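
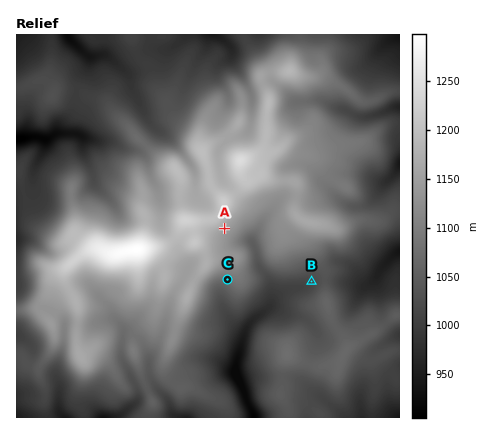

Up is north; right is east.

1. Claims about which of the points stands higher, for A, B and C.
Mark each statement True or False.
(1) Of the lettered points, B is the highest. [False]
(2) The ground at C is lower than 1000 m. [False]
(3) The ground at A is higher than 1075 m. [True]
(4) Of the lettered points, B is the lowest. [True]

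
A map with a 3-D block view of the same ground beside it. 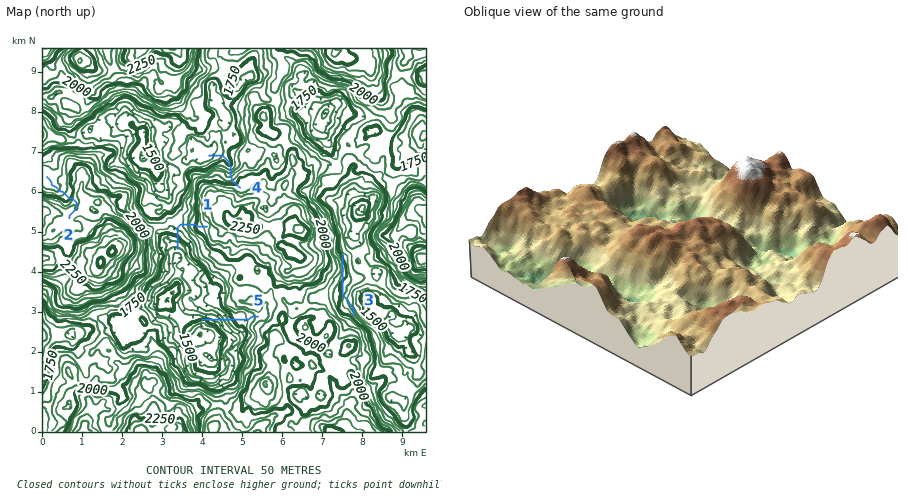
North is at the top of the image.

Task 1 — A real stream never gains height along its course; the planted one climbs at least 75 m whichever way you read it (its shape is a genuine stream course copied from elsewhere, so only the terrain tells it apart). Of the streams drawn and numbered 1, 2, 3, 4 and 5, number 3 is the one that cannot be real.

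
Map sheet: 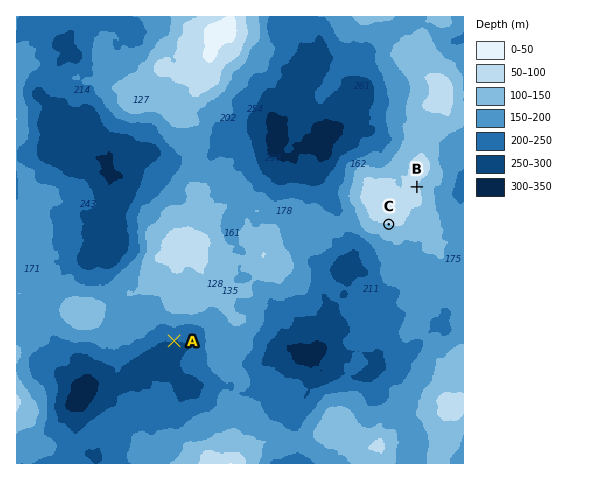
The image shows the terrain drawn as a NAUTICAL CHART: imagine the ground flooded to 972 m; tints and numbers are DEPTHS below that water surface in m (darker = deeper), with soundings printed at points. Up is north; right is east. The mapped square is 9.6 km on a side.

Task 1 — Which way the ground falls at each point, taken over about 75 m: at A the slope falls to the S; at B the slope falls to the E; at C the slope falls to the S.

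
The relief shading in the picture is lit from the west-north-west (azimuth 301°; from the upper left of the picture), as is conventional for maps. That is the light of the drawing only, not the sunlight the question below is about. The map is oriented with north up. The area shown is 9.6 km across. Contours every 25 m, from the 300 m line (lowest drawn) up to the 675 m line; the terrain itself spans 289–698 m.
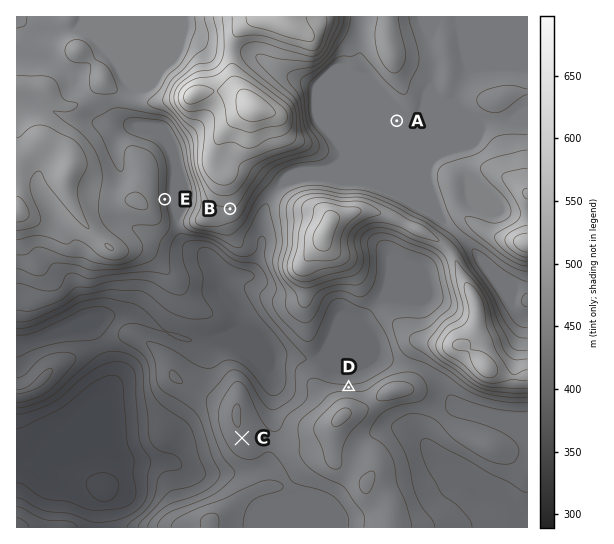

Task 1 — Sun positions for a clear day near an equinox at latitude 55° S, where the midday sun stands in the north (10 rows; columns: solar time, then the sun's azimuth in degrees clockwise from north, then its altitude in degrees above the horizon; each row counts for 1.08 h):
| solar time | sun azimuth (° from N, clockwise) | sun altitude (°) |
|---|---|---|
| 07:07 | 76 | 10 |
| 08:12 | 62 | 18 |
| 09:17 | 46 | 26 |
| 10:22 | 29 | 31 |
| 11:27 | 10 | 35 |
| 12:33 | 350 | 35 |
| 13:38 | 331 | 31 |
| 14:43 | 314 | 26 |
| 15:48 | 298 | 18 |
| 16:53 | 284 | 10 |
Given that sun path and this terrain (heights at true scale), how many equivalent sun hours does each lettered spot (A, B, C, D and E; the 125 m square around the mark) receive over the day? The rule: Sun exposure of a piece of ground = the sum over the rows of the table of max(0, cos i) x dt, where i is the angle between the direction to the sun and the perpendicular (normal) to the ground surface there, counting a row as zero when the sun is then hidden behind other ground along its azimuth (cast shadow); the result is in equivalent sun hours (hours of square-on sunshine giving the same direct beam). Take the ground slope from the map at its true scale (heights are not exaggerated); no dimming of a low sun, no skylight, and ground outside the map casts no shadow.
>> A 4.3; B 3.8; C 4.2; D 5.4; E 4.4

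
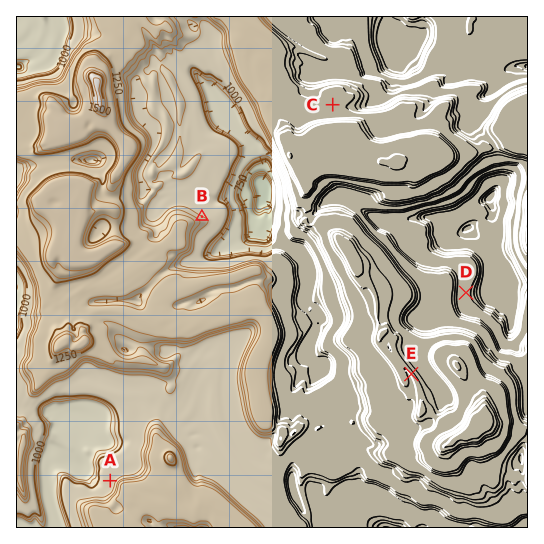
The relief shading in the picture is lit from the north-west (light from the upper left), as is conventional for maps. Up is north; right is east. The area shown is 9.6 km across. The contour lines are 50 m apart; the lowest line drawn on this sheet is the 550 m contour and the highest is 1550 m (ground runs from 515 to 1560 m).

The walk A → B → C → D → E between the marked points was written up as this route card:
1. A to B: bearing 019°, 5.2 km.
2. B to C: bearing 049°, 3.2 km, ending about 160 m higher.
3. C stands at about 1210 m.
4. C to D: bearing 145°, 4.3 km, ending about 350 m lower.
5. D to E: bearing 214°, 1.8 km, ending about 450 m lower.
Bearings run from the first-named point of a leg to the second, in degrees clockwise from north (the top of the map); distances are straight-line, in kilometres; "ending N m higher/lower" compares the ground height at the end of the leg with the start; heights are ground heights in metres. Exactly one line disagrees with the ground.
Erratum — Line 5: it should read "ending about 450 m higher".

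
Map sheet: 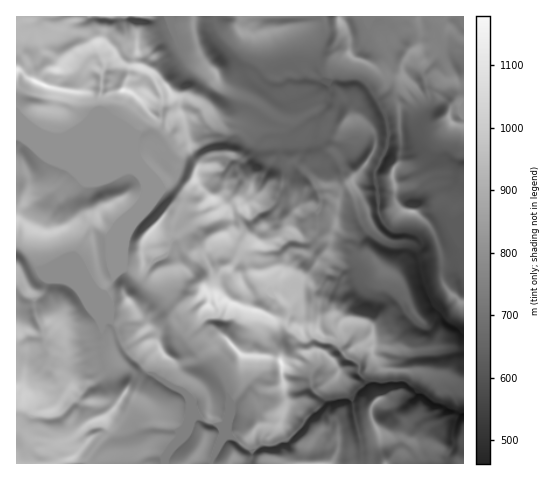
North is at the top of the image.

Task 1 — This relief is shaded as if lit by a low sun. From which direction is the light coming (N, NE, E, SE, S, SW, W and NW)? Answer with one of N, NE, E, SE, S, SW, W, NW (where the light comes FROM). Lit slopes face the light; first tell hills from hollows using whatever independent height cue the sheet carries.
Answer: S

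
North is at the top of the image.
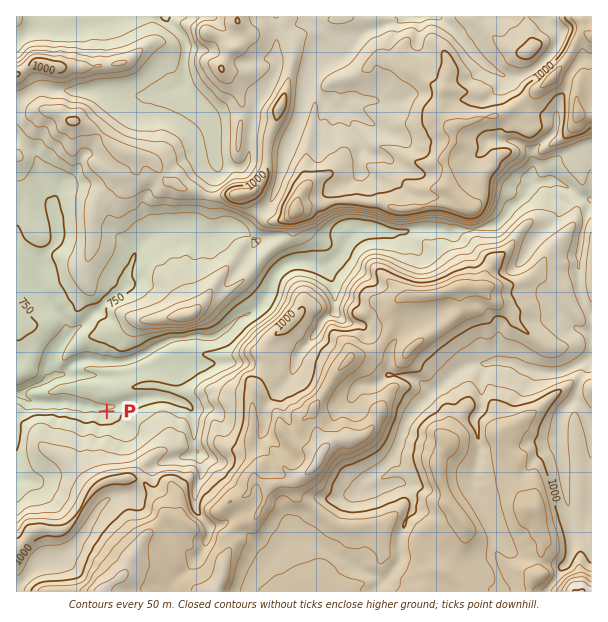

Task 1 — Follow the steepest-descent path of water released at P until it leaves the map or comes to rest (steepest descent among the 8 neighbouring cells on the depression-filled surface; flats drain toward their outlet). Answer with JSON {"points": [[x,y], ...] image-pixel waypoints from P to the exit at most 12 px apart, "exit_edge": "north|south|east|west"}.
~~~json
{"points": [[107, 411], [98, 407], [86, 405], [74, 404], [62, 402], [50, 402], [38, 401], [26, 398], [17, 393]], "exit_edge": "west"}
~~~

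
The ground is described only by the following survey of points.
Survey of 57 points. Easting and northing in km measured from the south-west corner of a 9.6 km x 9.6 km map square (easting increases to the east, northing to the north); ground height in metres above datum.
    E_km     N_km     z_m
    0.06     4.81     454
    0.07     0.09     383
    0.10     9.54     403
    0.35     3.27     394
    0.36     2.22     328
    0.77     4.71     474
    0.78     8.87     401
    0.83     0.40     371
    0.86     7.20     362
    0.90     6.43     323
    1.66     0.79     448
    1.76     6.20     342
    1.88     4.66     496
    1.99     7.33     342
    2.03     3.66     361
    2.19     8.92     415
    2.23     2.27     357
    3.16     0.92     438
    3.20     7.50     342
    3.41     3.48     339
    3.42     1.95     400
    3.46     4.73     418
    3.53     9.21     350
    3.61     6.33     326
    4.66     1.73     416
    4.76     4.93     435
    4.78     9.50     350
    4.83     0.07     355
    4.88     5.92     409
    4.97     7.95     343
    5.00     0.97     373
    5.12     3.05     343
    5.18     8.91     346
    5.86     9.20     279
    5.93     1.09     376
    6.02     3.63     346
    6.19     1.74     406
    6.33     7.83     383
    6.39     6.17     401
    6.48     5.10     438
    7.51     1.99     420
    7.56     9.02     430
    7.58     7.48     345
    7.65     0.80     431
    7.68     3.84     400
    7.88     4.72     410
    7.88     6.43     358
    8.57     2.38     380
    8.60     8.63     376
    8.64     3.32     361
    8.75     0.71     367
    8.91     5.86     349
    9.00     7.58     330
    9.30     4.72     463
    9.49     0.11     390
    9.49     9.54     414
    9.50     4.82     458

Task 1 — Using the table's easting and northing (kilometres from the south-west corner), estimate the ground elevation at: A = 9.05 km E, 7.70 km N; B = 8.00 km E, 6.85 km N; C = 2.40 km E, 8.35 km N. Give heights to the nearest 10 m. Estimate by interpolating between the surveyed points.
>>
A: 340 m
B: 340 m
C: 370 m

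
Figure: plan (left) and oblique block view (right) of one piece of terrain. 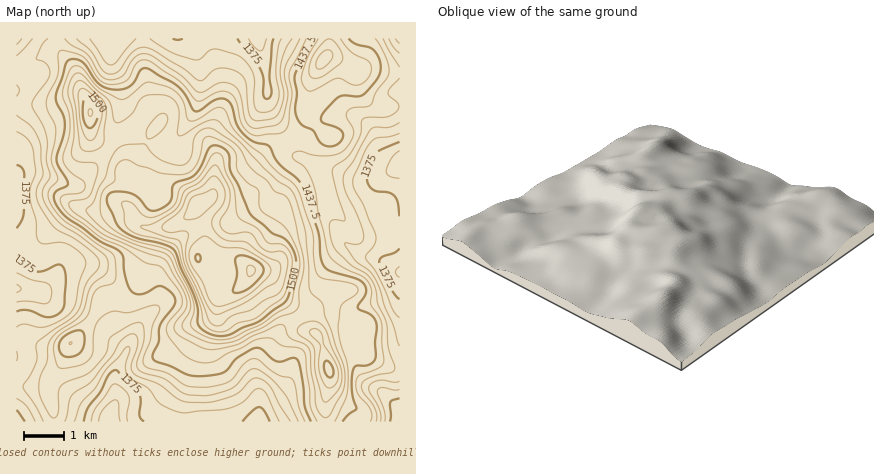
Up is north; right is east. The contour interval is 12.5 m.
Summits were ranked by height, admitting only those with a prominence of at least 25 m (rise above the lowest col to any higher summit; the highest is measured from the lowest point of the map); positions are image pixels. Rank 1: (252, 270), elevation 1577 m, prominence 238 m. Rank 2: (90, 112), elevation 1514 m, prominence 42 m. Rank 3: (328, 370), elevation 1504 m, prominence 34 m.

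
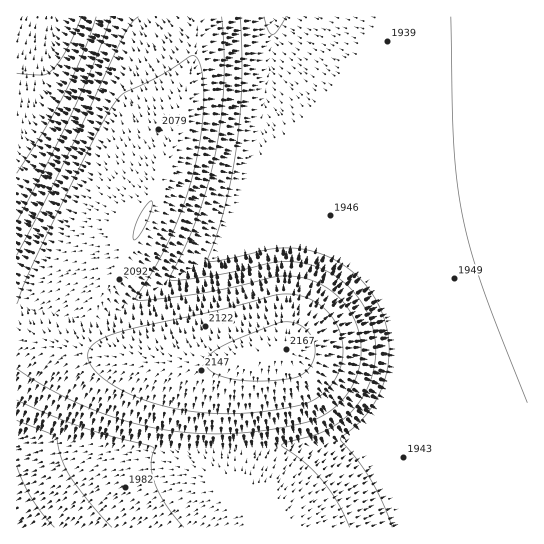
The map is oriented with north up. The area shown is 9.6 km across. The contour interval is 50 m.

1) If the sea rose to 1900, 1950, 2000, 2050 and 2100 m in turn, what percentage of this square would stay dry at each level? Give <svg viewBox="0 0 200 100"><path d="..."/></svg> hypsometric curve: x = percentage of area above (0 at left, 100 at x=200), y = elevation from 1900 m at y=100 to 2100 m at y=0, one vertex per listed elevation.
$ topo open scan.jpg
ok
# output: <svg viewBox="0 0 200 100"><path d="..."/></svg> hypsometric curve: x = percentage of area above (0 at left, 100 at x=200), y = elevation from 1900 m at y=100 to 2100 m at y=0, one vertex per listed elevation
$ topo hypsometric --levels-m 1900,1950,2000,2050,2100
<svg viewBox="0 0 200 100"><path d="M194 100l-76-25-37-25-30-25-34-25"/></svg>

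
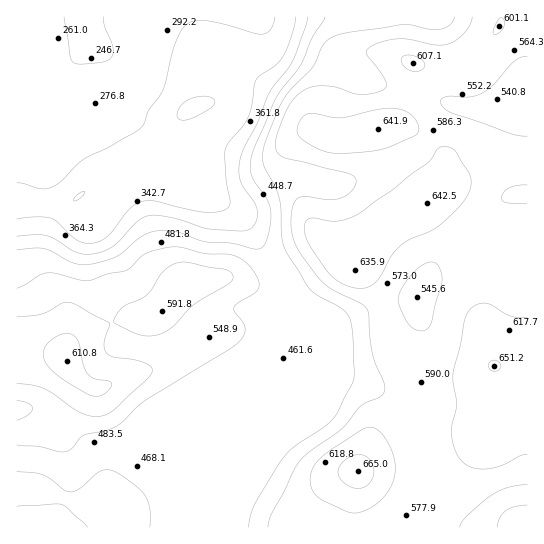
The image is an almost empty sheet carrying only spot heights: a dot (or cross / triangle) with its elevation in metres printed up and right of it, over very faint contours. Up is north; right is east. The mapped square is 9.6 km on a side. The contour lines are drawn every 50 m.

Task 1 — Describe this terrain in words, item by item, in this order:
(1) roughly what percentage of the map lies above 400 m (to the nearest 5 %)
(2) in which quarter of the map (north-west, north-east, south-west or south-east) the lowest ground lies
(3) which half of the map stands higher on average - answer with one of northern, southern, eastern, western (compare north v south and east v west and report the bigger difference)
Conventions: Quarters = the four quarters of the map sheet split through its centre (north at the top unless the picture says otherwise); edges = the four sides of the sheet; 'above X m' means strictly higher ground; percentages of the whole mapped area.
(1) About 80 % of the map lies above 400 m.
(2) Look to the north-west quarter for the lowest ground.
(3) Taken as a whole, the eastern half is higher than the western.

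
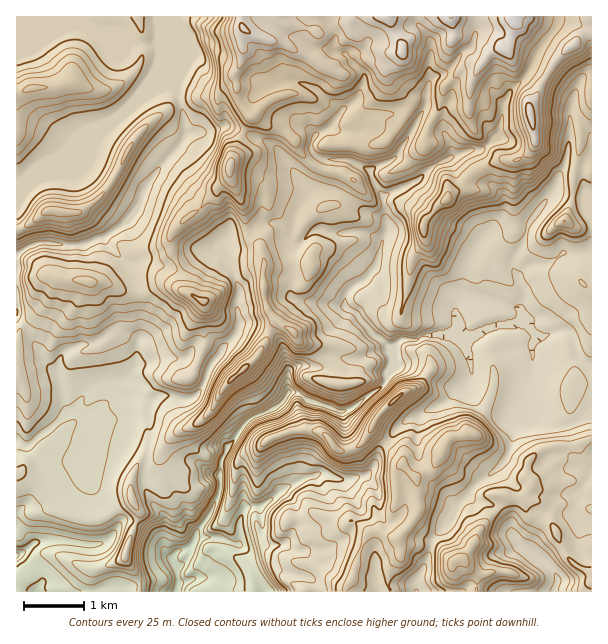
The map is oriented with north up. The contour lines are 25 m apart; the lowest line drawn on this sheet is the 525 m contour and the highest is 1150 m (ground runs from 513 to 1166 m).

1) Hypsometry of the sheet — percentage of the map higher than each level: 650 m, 96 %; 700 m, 94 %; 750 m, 86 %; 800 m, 73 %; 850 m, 56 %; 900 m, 33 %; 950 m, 20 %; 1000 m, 11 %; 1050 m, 6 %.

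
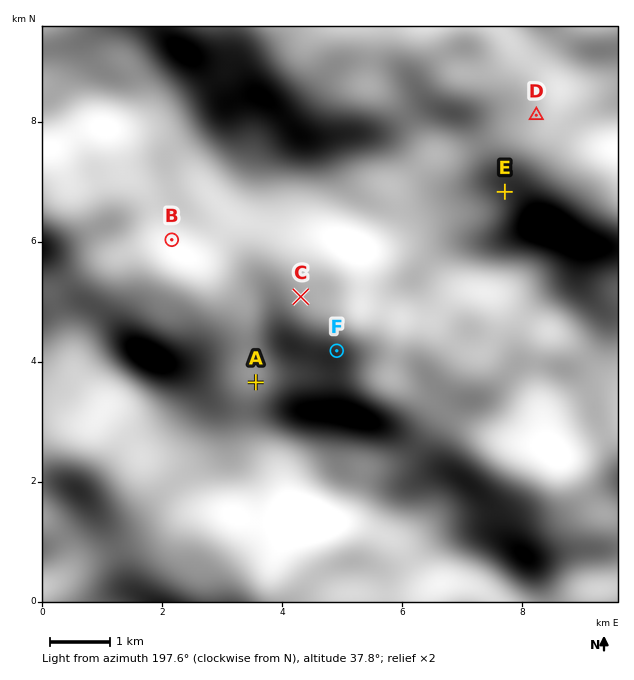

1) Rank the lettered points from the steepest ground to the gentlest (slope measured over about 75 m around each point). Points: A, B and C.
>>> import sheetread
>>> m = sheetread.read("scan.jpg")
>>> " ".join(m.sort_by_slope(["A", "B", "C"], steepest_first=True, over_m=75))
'B C A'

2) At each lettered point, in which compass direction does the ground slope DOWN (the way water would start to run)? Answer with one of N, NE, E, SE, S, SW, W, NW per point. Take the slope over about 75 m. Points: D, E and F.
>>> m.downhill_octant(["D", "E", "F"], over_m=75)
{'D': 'SE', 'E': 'NE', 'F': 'NE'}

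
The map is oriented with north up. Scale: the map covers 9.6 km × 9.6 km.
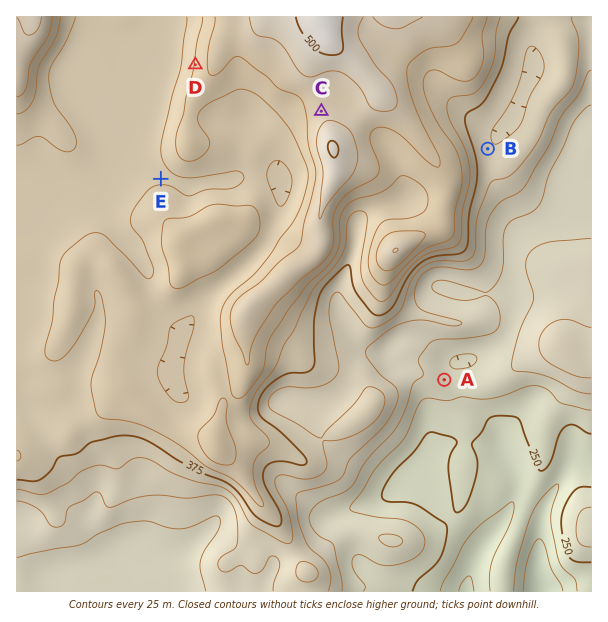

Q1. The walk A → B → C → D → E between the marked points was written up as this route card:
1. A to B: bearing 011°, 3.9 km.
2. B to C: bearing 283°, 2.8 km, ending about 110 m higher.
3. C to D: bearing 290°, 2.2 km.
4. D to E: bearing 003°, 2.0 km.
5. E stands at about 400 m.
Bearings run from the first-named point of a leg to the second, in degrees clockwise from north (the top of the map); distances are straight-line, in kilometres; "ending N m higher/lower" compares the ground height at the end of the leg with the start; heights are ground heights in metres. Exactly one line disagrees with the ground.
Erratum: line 4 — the bearing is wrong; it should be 197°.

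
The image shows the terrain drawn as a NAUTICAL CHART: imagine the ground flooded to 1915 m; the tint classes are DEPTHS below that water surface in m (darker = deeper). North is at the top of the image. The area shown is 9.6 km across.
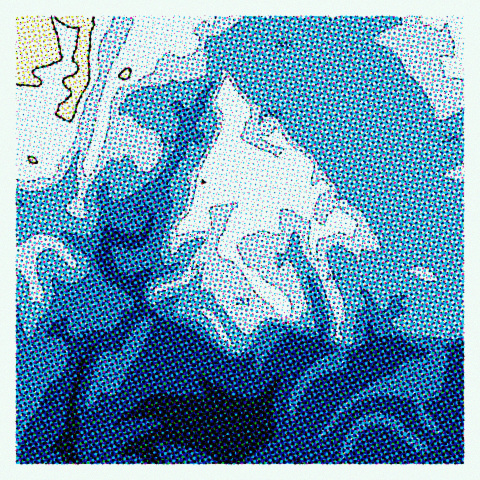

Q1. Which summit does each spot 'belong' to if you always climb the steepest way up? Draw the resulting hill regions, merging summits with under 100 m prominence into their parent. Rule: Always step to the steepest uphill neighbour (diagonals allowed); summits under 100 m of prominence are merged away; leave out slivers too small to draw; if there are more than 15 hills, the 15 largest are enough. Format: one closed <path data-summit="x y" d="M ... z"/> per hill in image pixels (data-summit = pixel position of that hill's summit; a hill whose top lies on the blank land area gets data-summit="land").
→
<path data-summit="land" d="M112 276l-11 8-24 8-10 9-2 17-5 10-9 5-3 10-5 4-27 3 1 114 447-1-1-115-50 4-28-7-11 2-13 11-20-4-21-8-13 1-19 17-26 42-7 8-19 9-23 0 5-6 2-15-4-9-12-10-8-23-20-26-12-5-11-14-12-6-5-18z"/><path data-summit="land" d="M259 36l-15 13-26 13-2 15-11 15-6 17-10 13-3 11-4 8-1 12-7 7-5 12-19 28 1 18-7 18-7 6-27-4-4 7 0 21 3 7 27 18 5 18 12 6 11 14 12 5 20 26 8 23 12 10 4 9-2 15-6 6 8 1 21-2 14-8 7-8 26-42 19-17 13-1 21 8 20 4 13-11 11-2 28 7 51-4 0-137-11 0-19 8-14 1-7 5-4 0-20-20-22-11-19-18-4-7-15-8-6-7-3-6 2-16-4-8-16-9-14-3-6-6 6-4-4-19-7-12-8-25z"/><path data-summit="461 17" d="M463 16l-183 0-17 13-3 7 9 10 8 25 7 12 4 19-6 4 6 6 14 3 16 9 4 8-2 16 9 13 17 9 11-5 53 0 23-9 3-12 3-3 25-7z"/><path data-summit="land" d="M279 16l-154 0-3 12-15 21-3 27-12 25-6 33-10 25-6 24-5 7 31 9 7-1 3-12 8-10 0-7-4-7 0-11 12-41 17-6 28 0 9 2 13 14 10-11 6-17 11-15 2-15 33-18 9-9 3-6z"/><path data-summit="22 255" d="M19 203l-3 0 0 146 18 1 9-3 5-4 3-10 9-5 5-10 2-17 4-4 11-7 21-7 9-7-6-10 0-10-26-11-21-14-10-13-7-13-18 0z"/><path data-summit="463 174" d="M463 135l-24 6-3 3-3 12-19 8-57 1-11 6 2 5 19 18 22 11 20 20 4 0 7-5 14-1 19-8 10 0z"/>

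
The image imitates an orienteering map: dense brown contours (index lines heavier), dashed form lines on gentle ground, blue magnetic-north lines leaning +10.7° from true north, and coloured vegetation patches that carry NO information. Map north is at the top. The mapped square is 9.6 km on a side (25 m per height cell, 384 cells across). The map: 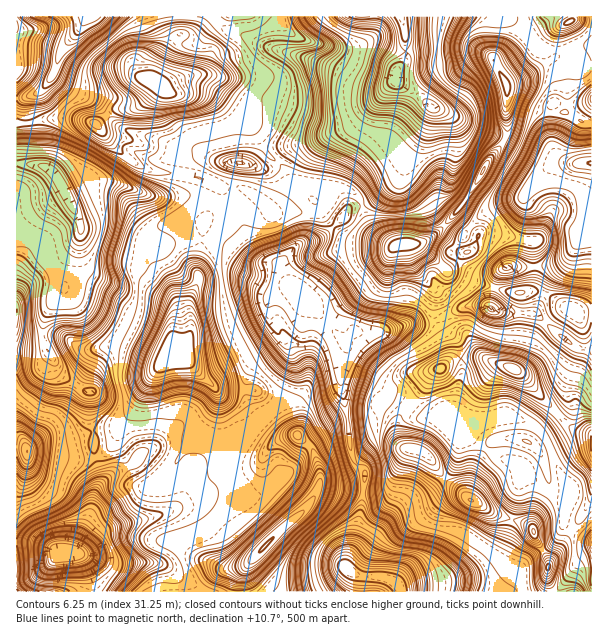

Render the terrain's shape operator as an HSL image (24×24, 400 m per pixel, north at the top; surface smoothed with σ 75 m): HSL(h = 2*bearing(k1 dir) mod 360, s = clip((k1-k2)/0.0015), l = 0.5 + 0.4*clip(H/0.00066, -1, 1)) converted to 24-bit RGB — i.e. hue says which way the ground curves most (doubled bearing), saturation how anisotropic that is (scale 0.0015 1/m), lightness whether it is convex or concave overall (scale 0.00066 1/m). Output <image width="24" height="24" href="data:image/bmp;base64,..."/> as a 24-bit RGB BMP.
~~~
<image width="24" height="24" href="data:image/bmp;base64,Qk32BgAAAAAAADYAAAAoAAAAGAAAABgAAAABABgAAAAAAMAGAAATCwAAEwsAAAAAAAAAAAAAEHAtJzGmqmzfkzbOSo41xX58kWVch0Fhx1Sw4bN8IIQ8odNWOJZeUDFZb1gpaz0kQG1soa1jNEofzstlgYN6qDC3OvM52MdlsINNDiUUJyQMelgVgEc0nckvYaNdV6ivRI/B7rDp9Zq3aKImSnMlKh81oVpip1eGUnMsaE4iWdSNcK1tflNTHask7q6EotNhpRgXIE8rJ5KoS8zDT8GPobiJj36Tf4V1WntZIHJG+K7V/rnZNX1NJnB6S32nki+Tv8DngrrcnH1AlHM4RIy11vXWLypw1npj1XTDzJ/mIauRQjZkha94eJ9oboRlg4R2gYF8Z39vH2g78ZK7+tHlM4vFCBJ2jtasaqB1nE2IpXfWvvDlOYrBw5VXjUGOomqA2NRnTp6izmq1InaRhbWdmYaeg36LfIKDfoF/gnl7Y4RpJl9O++PQb4rIAwBB3rKGbV5ST7l/jdO7sYR7b0JrgXVhim1wdEFj7PHaLk2Hln+eiGa1WZhkXHxelnt5fICAfYF/dHCJm216OmRnvPuOfiuWOAVGy9OFk7HEmt/COWR2lU9IfmRre41yf06GcFWgwOa2lzKxdX2RfmeUmX6KaXiJcZByhHt9goRwboB6UFGnu8viiMaCPwZso1DeWdGXh8ZsmzhLemJvin5zenuXl2OLeFCObr3CkFY9dn63bIevjkO3sGFsjoNDY3pRcUNLt8xGVId7WYNmdqU/vMdgIwRY4tyNc5NokHNYentif25uiYVWcGJMi1tHcNGkS6xRUcOPdDhDhDAoTkUnwjqZ4qmoYkKYOrqiuunMQkide5mmdoy/2deMDQs626ttmnV9mGN3po5pSF6FtHeEeFmXh+CpTViKmp10fTtdajltrmFkZqyuNGyU27OxoYnAmNWpXoKNa1KJd8+XNy1s4WdYPDl3KLiv2qPUcXyzy6HQWja4nMXTwdrtv3XPaFSUr7l7RqGZKTW+lcfew4DJSXuNR2C6vJaOwtCVRTl5fMt/gi6OeFROmGpVfm+AOHpDMFwW0VVNi5ZVVZ1kYbxQjFQ5oHFWfz9NvZtES6S4M39pXmA7gk9ht4R6MmJtzLeK1NiOTzZ1itJtWitng3Z5gnN6iz5dmkgkP5EpHaQlj69cYaxKSnkkkFMkhGVBn2mnpsKgzFObVVd9aXV7QG15woZURY6VnMGL2oJwT6aXmUo6TVl0f3J1dE9cijV8odXPpcVZS4xKoKVwnqJkNFLLi7HgjJfIb8bInH69mV5chGiGc32OSip8vNKcZ4t0RH1J2tWUt0B+qJo8NmRkhEGNyEW1cNCwkTag1aGUb8JuM6yCrmCeqLY4GSUOtbUfQHw0fmpYiXJvhZGATW6JNEd+0rCWkIJ6a4Frj4lVi3F52nKt1i/ODUwnP6YooLB7NlW14d3tzMTsy2biNIiBwIOzZGnUtsHfS6DKUGJyeox9gJyEbzx+QXB7mcFwqoq1nn+fhH+Ig32Eg3qFooerrIDbbrjPSotuOrZkRs6Lvjhf6Bqg/VJZQJ9nU+G0pS6L2S9jYG6DhpaEZV+RkD6MToeYpsMzY0YYpK9ChYNyeYyFfYWTfYOShnqBgHmId3elht6aHUM1gyF7V9m5/6PVpvISM08TO2xYqYZrhm2PlYRJaS5Ij6pURhITlusRjN3SeJyleJuOSaxXjUIznm5SfKKZeZ+vjru4rldmdkV5N3Ngp9pIARQ1/8zOp1axGGVhdZFqbY5SamUsYVMxjB0oju3LctK+i4Vqc31thnt1pmCMX4CncKlxe5dZRYtKe2lQhklThXSFbqahYZukET5f/6p18pSdK3ORWykqjmQiqaX2iYrwl7TpsqPemjRlloA+YHMtWHYxW4ZXe4WFkYKCo5R/WZdjU2N4baSkjJizdJmYZEx5UCs5VxEs//fMmCTFI0DWv9ruGVwickCqsIRQhEBAqUZZwYLGsqrclanUUaKUV35yhoN9oKSJe6qiVE2DX6pGRXRXmztJWCAra4w9EyhW//3MLVyDX3mPpbpHvYimDEBHx3GMkl62n8LDkLq4hpS0qoXFnJXIUkutfI2VmbWRjFBkYFl5vqd9LUdVfTaRh37CxS60ROulzfXGjT/OZmGLqIWVsqJ7K2B2IqengHvEx6zYqYjHh1dIhHhGpGxdiWB5jIJSn1Y4Y4fdRIfLwIeKQ2yiKjR6YTqyiIrU0frw1neYbjBejHlXeotsj73krIPgI3l8IHVE2IdZh3E+rmp4rGaDfUQ+hoFJb3uWieWoNU6tSEe1lHm5yWXHOCdvUrltNdJZvrIkhEszhE510XWSatXE"/>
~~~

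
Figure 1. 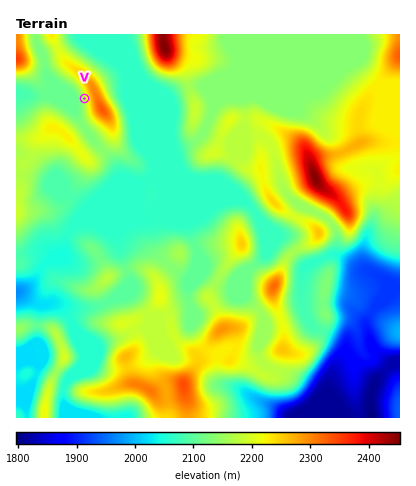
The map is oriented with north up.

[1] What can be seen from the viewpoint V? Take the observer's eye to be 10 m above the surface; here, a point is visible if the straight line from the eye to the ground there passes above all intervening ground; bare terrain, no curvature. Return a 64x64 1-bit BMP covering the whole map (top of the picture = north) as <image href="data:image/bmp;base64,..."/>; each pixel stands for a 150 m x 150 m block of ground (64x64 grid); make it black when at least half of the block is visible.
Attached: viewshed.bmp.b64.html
<image width="64" height="64" href="data:image/bmp;base64,Qk0+AgAAAAAAAD4AAAAoAAAAQAAAAEAAAAABAAEAAAAAAAACAAATCwAAEwsAAAIAAAAAAAAA////AAAAAAAAAAAAAAAAAAAAAAAAAAAAAAAAAAAAAAAAAAAAAAAAAAAAAAAAAAAAAABOAAAAAAAAAHwAAAAAAAAADAAAAAAAAAAAAAAAAAAAAAAAAAAAAAAAYAAAAAAAAABwAAAAAAAAADAAAAAAAAAAAAAAAAAAAAAAAAAAAAAAAAAAAAAAAAAAIAAAAAAAAAAAAAAAAAAAAAAAAAAAAAAAAAAAAAAAAAAAAAAAAAAAAAAAAAAAAAAAAAAAAAAAAAAAAAAAAAAAAAAAAAAAAAAAAAAAAAAAAAAAAAAAAAAAAAAAAAAAAAAAAAAAAAAAAAAAAAAAAAAAAAAAAAAAAAAAAAAAAAAAAAAAAAAAAAAAAAAAAAAAAAAAAAAAAAAAAAAAAAAAAAAAAAAAAAAAAAAAAAAAAAAAAAAAAAAAAAAAAAAAAAAAAAAAAAAAAAAAAAAAAAAAAAAAAAAAAAAAAAAIAAAAAAAAABgAAAAAAAAAMAAAAAAAAABwAAAAAAAAAPAAAAAAAAAD8AAAAAAAAAfgAAAAAAAAB/AAAAAAAAAP+AAAAAAAAM/4AAAAAAAA7/gAAAAAAAD/8AAAAAAAAP/wAAAAAAAA/+AAAAAAAAD/wAAAAAAAAPkAAAAAAAAA+AAAAAAAAABwAAAAAAAAAGAAAAAAAAAA4AAAAAAAAADAAAAAAAAAAA=="/>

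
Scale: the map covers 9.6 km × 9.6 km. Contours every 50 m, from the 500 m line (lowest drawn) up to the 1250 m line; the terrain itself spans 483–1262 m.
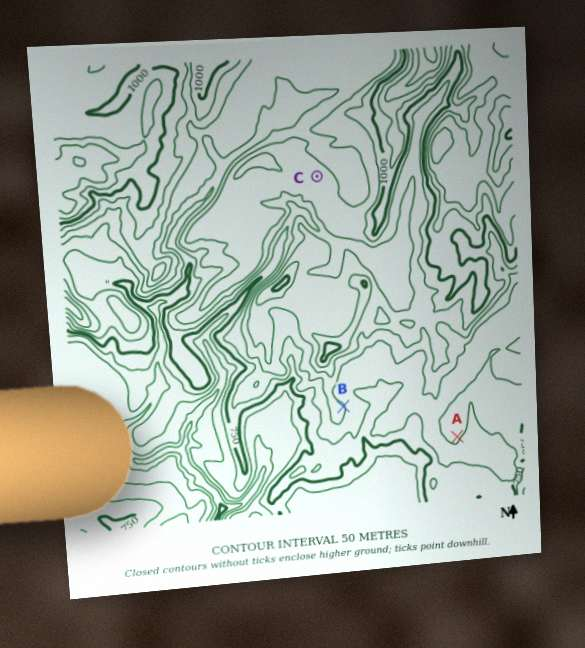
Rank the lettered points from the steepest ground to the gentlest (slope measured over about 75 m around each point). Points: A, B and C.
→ B C A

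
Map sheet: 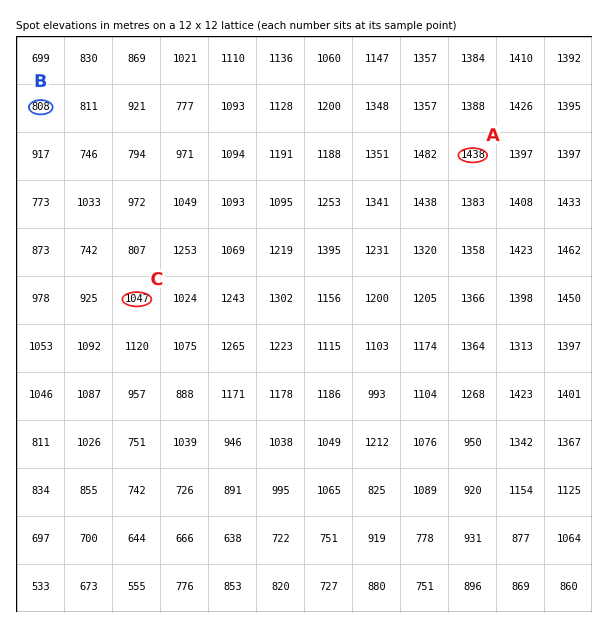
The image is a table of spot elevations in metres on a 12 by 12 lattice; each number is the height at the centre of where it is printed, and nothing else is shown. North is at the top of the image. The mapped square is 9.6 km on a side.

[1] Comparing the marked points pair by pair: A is higher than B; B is lower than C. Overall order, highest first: A C B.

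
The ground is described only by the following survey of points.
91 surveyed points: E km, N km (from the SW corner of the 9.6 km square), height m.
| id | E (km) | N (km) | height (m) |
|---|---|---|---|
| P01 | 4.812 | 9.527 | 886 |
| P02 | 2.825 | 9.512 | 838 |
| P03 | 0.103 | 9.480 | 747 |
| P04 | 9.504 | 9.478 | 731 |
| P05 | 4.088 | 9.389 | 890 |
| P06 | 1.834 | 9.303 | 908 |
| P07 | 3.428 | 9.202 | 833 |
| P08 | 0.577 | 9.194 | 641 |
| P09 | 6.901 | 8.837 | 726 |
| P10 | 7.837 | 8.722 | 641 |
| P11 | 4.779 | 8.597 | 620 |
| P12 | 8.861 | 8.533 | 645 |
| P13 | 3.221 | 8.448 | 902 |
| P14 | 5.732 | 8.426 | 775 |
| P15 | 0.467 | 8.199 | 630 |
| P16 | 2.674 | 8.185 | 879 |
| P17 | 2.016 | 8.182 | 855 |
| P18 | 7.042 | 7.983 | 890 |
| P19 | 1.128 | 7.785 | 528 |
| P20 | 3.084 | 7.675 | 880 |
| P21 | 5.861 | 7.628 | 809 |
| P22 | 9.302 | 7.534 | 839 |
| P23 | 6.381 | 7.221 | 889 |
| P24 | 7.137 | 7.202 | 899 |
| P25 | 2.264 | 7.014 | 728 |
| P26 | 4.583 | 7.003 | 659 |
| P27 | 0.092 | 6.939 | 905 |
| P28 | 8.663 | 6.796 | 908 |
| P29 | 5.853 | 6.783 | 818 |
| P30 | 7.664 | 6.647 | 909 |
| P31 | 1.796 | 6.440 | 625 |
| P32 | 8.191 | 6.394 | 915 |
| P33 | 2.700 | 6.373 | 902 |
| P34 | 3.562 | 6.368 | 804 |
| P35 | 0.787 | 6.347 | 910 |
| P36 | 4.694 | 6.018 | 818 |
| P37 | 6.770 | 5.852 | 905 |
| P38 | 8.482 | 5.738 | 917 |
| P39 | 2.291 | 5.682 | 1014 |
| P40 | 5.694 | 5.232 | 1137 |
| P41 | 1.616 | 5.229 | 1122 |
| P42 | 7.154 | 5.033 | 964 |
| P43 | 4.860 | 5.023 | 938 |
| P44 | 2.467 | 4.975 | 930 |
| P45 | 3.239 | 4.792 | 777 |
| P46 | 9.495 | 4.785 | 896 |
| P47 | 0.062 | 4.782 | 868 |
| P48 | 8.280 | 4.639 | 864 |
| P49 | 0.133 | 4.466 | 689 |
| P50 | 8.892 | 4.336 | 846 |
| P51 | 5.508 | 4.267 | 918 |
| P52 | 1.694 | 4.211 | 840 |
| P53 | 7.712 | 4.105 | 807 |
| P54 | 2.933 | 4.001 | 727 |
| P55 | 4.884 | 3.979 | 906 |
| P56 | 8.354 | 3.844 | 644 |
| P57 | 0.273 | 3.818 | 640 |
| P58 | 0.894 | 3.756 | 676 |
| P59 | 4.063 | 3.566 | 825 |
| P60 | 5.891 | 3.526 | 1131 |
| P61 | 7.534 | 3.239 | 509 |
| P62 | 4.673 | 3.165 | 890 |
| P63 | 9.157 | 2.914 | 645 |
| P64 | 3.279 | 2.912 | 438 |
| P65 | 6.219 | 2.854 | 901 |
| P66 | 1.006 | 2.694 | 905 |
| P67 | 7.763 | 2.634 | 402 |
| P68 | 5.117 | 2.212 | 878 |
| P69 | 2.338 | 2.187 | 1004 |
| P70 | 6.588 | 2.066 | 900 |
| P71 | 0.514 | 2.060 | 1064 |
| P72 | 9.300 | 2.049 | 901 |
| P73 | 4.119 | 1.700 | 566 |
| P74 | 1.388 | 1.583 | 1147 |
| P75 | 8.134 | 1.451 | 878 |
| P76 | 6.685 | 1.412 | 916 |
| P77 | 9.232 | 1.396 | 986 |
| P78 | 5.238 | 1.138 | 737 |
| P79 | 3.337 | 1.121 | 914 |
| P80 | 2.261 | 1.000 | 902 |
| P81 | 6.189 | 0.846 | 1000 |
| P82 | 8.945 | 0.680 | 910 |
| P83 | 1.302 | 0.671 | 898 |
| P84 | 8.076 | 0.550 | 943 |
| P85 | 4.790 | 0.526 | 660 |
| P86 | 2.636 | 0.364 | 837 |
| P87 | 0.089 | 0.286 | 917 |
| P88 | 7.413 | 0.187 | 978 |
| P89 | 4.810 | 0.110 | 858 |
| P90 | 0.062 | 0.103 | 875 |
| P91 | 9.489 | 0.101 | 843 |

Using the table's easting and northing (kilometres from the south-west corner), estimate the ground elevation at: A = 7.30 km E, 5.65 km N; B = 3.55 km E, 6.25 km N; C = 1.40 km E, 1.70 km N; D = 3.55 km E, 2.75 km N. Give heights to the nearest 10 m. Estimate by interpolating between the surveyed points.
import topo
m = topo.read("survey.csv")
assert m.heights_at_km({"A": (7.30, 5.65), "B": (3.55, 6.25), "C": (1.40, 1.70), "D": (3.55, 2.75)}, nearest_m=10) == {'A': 910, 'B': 830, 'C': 1130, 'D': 440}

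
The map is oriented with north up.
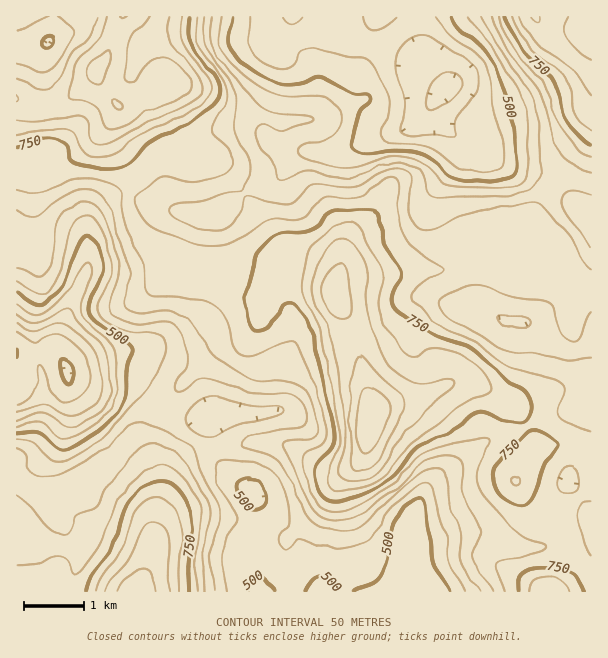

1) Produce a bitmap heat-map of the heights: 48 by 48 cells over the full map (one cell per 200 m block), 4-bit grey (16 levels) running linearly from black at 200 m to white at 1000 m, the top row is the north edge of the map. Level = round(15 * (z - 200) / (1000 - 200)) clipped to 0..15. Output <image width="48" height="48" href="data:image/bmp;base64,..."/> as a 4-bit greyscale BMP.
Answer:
<image width="48" height="48" href="data:image/bmp;base64,Qk32BAAAAAAAAHYAAAAoAAAAMAAAADAAAAABAAQAAAAAAIAEAAATCwAAEwsAABAAAAAAAAAAAAAAABEREQAiIiIAMzMzAERERABVVVUAZmZmAHd3dwCIiIgAmZmZAKqqqgC7u7sAzMzMAN3d3QDu7u4A////AKqqmrze7cupd2ZWZmVmZlVVVWeImrzLuqqqmqvN3cupd2ZmZmZmZmVVVneJqqu7qpmamavM3cuodmZmZmZmZmVVZniZmqqqqpmZmZq83cypdmZmdmZmZmVVZniZmZmZmZmZmZq8zcyph2Zmd3d3d2VVZniJmZmZmZmIiZmrzMuph2Zmd3iIh2ZVZ3iJmaqpmZmIiJmrzMuph2ZmZ4mZmHZVZ4iZmqqpmZiIiImau7uph2VmZ5qqqYdmZ4iZqqqpmYiIiIiaq7qYdmVmeJu7uqh2Z4mau7qpmYiIiIiZqqqYdmZmeKvMzLqHd4mau7qpmod3eIiJmZmHdmZ3iavN3cuoiImau7uqmod2Z3iImZiHd3d4iaq87ty6mZmaq7uqqnZlVmeIiIh3d3iIiZms7u3LqqmZqquqqlVURFZ4iHd2Z3d3iIms7+3Mu6qqqqqqqURDM0Vnd3dmZmZ3d4m97/7cy7qqq6qpmSMyIjRWd3d2Zmd3d4q97+7dzLu7u7qpmSIiEiNWd3d3d3d3eJq97u3czMy7u6qpmRIhESNWZ3iHeIiIiZrN7t3MzMzLuqqZmRIhESNWZneIiJmZmZrN3dzMzMy7qZmZmRIhEiRWZneIiZmZmavN3cy7zMu6mZmYiBIhIjRWZneImaqpmavN3cu7u7qpiIiIiCIiI0VmZ3eImaqqqqvN3Mu7qpmIiIiImDQzNFZ4iIiJmaqqqqzd3LuqqYiIh3iJmEVURWeImZmZmqq7qr3d3LqqmIiIiIiJmVZlRWeJmZmZqqq7q83t3LqpmIiIiImZmWd2VFeJmqqqqqq7u83t3LqpmZiJmZmZmXd3VVZ4mqqqqqq7u83d3LuqmZmZmZmZmYiHZVZ5mqqqqqq7u8zd3LqqmZmZmZmZmIiHZVaJqqqqqqqru7zdy7qpmZmZmZmZmIiHZmeJqqmZmZqqu7vMy6qZmZmZmZmZh4iHdmeaqZmIiJmaqqu8u6qYiJmZmZmYh4mId3iamZiIiImZmZqruqqYiIiZmZmId5mYiIiZmZiIiImYiZqqqqqYiIiIiIiId5mZmJmZmZmZmYiIiJmZmaqYd3d3d3iIiKqqqZqqqZmqmZiIiIiIiJmYdmVVVneIiKqqqquqqqqqqpiId3d2d4iHZVREVWeIiaqqq7u7qqqqqpiHd2ZmZmZmVUREVWeImbqqvMzLuqqqqZh3d3dmVVVEREREVmeJqsu7vM3cy7qqmYh3d3d2ZVRDNEREVmeJq8zMzN3t3Mu6qYiIiHd2ZVRDM0RFVneavN3d3d7u3d3LqYh3d3d2ZlRDMzRFVniavN3N3e7u3u3cuYd3ZmZmZlRDMzNFVnirvMzM3u7d3u7cuYdmVmZlVVRDMzNFZ4mrzMu83u7t3e3bqHZVVVVVVURDMzNFaJq8zLu7ze7t3d3Kh2VUVVVVVURDMzRWeavMzLurzN7t3dy5dlVFVVRERURDNEVWirzdzLurvM3t3cupdlVEVURERVRERFZnms3czLu7vM3u3cypdlVEVUREVVVERWZ4q93czA=="/>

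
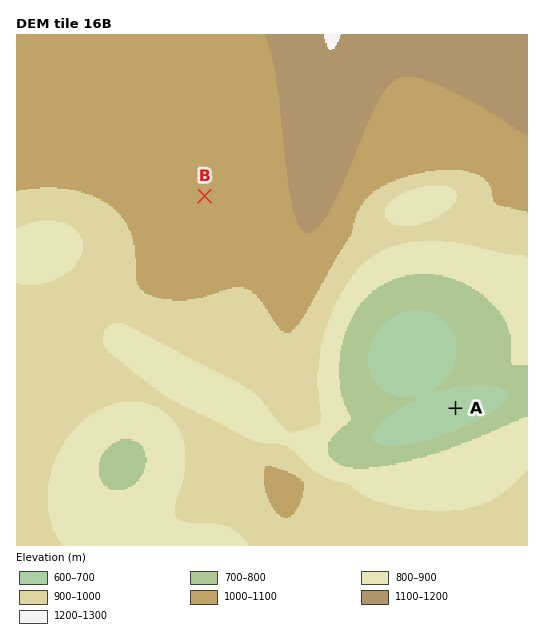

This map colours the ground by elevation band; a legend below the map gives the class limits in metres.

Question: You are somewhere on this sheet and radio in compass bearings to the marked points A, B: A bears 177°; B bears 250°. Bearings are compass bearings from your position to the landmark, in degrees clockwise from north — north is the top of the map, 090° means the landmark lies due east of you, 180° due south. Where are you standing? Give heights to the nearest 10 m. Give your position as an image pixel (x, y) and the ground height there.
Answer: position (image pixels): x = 440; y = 110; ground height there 1090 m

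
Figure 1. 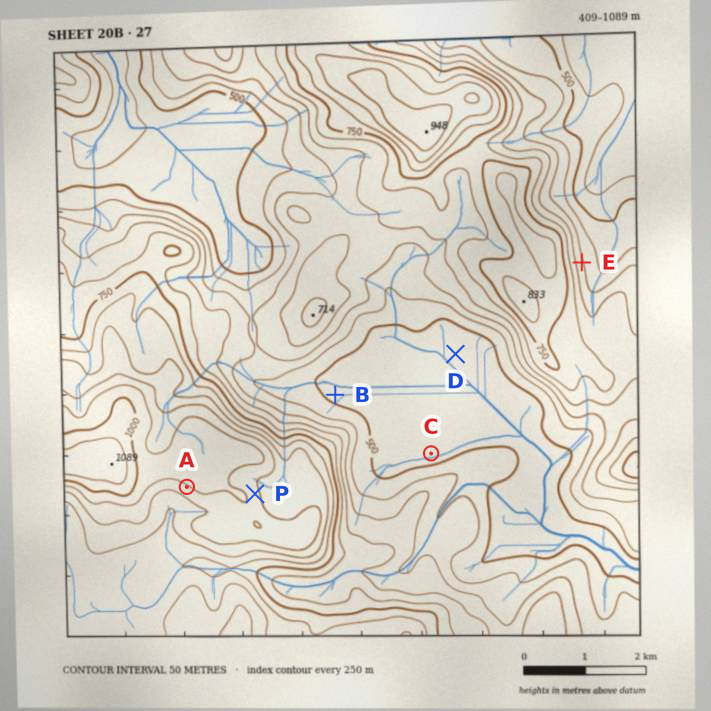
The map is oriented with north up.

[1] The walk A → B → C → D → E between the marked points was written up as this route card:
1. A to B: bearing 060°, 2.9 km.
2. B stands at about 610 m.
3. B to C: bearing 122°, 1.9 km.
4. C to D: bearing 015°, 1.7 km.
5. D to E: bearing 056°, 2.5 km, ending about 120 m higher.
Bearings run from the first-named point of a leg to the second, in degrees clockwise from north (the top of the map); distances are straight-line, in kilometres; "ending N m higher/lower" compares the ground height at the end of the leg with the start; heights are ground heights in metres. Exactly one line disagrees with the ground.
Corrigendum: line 2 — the height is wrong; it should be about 490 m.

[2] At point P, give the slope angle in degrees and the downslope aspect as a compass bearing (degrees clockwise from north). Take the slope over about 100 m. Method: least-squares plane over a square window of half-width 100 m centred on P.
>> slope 14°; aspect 73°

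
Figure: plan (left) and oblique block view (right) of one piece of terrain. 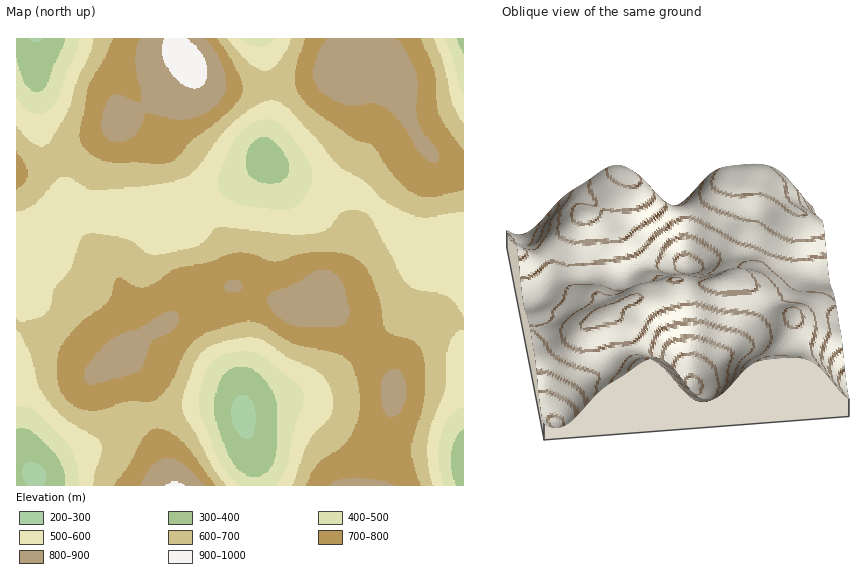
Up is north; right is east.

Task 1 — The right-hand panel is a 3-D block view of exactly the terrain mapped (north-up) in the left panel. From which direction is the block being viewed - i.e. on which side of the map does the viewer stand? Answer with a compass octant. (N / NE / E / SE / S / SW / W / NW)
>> S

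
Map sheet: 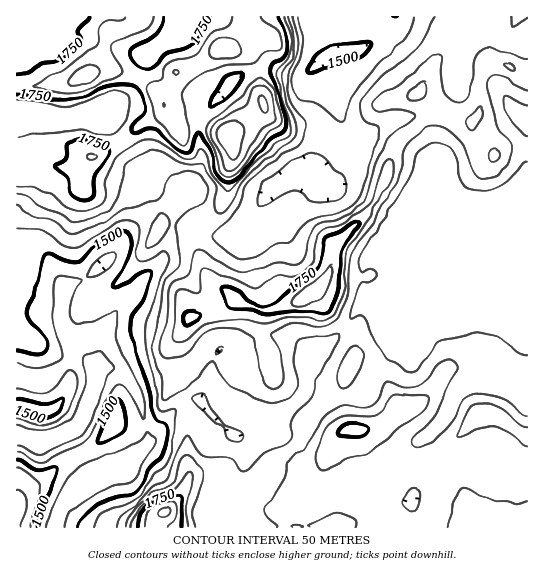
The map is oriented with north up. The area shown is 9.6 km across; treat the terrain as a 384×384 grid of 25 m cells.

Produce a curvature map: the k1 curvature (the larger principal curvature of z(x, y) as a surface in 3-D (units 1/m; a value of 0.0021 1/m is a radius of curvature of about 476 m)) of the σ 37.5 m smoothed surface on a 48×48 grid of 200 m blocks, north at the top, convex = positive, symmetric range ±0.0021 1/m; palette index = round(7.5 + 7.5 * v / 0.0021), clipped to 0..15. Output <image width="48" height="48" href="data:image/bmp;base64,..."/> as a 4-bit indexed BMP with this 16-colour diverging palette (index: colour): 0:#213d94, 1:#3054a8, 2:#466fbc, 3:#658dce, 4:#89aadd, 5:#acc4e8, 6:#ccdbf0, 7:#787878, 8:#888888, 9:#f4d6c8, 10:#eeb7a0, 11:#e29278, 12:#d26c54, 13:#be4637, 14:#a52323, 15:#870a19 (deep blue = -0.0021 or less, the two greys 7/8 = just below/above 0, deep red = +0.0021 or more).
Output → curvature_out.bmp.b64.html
<image width="48" height="48" href="data:image/bmp;base64,Qk32BAAAAAAAAHYAAAAoAAAAMAAAADAAAAABAAQAAAAAAIAEAAATCwAAEwsAABAAAAAAAAAAlD0hAKhUMAC8b0YAzo1lAN2qiQDoxKwA8NvMAHh4eACIiIgAyNb0AKC37gB4kuIAVGzSADdGvgAjI6UAGQqHANlnmZmazNq8iIh3eIh4h3eIiIiHiZh3eMp3iZqqrP/5V4iIiYiIh3iIiId4iYiJibuXeIiZiLv/h4eImIiIh3iIh3eIiZmpmaq3d3iJZbifuHiJiIiIh4iIiHd4iZh3h7vbd3iIZrht6IiIh4iIiIiIiHd4iZd3h9q/t3d3eKmN66mXiIiImIeIiIiIiIh3iNdq/Zh3d5iOx4mYiaqqqXeIh4mamHd3icZonP2IiHaOpnh4iIh5u4eIiIeKuXd3ioiIh4/ZmXaOl4dniId3rLmoiHd4rZd3nGmpl2n6mZmNqYiIiIiIm97tuYiIe+mK677+uXfdmJ2MuIiYiHiIiamJy6mYd83et+7O6Ye+mJ+qmImIiIiHeJhmm7y4eKuph6ho+4eul43od4iHiamHeKh2nKrbeJmIiJdnzZicmIvMqHiZmsqIibl3umauh4iIiXiIrJeJiIuqmZmYitiIiLuIqWZ8yYeJqomZqYd3iIyZmIiHi8d4iJyZiIeKypiah5mrl4iIiJ2pl3d3jKh3d4uph3d4mImYd5qpiJiIiJvcpmd3q4iHd4qnd3eIh4iIh5mYiYiImYivxmd4mYZ4mYmneIiId4iIh6iIiYl4mYiN7sqYm6d3vZiYeHiIiIiHeKeHiYmYiIidq8ys3f/bzpiIeIeIiIiHeKiIiZmpd3i9h3ncl4z+rah4eId3eId3iKmHeJm8h4nbqK64iJmey7mIeIiHeIiIh5qHeIeMx3jIm9qImZh57qiJiIiHeIiIiJqHiZd43IiYnYh3iJdmr7eIiIiHeHeIiIqYmpd3n8h4u3h2eJdmj9Z3h4iIiIeIiIiImpeHa/qKqod3eJd4rvh3d3iIiIeIiId3qoiHacyZmYd3iIeKzP+Yh3iIiHeIiJl3i4mHiZyau6mIiIiKua/5h3eIiHeIiIqYipmZmYqIqtyHeIiIh2j/d3eIh3eIeFiqqauqmIp3h7+oh4iHd2avp3d4iHiIeImomrqYm5l3do/Hd4iId3d/+Ih4iIiIh9qHirl4ial3Zo/nZ3iIh3d6+oh4iKuoh5uqqbqHeJmYeM/5d4iIiIiJ/IiIeJvJh4eZiL23aHeb6X78l4d3eJiI7Yd3d5qrmIeHm8ztl2aP54/rqpeXeal3voZ3dqqbqZmry6ec6XjPqt+qqHy5q6mIndl2eLqqmImIeJd3vrnum+7Ku9+qqYiYiL2omqmod6d4iId2irzKiaravfupiHmqh3mZu6und5d4mId2h46oiHerv9eIiImsypmqqJ2neKuqqqdmZs2neXd637Z4mIiaq9ypdn6Xiv/u7uuYrdm5eYd478ZniXiJmIy4d42Gi3iavN7d23ncmJZnzbZniIiIp3nJd3yY3GiXeaqqhmnN67ibusyXeId4mIirh4zv6niHeJqodniXjO7bmd+Xd4h4iIeaqJu5l3iIh3qph4iHaN25mt6oh3iIiIiJqYmXd4iImpm825mHeLmpmeyZmHiIh3mImod3eHiHeIinncqIeIaqiNpniZmYiHmXiZiIiA=="/>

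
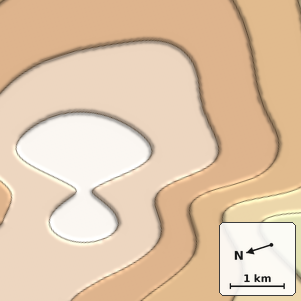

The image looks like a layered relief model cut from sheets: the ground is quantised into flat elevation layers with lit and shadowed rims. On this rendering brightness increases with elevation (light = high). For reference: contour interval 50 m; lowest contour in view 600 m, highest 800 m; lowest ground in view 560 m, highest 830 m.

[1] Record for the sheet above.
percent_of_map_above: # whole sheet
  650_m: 97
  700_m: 82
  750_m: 50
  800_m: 12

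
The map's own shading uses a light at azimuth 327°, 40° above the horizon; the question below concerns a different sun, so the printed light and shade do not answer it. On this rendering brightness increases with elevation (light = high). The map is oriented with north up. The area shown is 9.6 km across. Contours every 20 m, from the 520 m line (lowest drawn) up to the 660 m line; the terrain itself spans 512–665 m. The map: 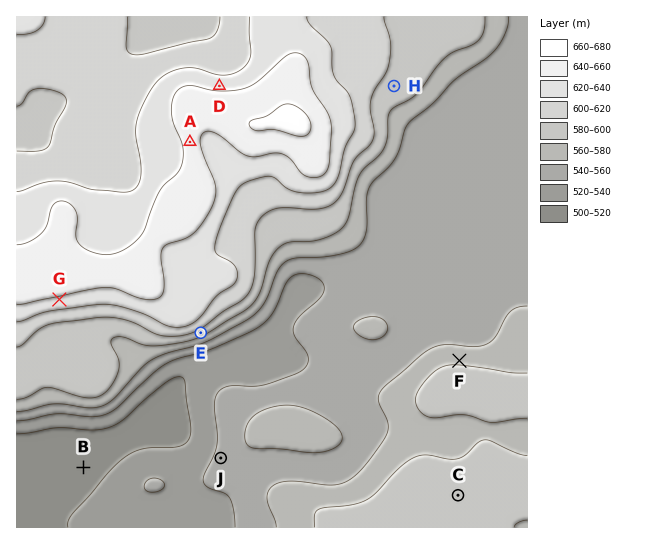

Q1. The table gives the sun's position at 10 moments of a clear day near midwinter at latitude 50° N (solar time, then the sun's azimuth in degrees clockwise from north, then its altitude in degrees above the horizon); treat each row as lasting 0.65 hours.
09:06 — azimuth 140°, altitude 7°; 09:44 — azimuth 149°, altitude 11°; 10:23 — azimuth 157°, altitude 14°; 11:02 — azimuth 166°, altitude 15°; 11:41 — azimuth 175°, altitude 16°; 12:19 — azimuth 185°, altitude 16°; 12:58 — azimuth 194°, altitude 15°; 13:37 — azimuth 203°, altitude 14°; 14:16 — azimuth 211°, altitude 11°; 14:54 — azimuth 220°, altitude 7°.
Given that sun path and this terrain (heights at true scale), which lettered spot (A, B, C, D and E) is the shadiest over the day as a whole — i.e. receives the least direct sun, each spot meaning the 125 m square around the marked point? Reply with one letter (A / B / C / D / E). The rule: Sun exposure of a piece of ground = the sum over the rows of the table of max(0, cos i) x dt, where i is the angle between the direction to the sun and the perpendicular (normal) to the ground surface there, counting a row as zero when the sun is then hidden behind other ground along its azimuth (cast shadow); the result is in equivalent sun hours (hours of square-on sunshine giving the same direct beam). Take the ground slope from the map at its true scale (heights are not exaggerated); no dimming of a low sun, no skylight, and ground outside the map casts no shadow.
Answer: D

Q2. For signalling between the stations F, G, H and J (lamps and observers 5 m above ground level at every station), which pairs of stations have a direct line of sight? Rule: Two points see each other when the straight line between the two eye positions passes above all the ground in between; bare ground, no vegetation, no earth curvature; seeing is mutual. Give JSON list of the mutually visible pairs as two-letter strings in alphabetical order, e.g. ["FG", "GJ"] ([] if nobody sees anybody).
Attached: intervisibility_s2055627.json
["FH", "GJ"]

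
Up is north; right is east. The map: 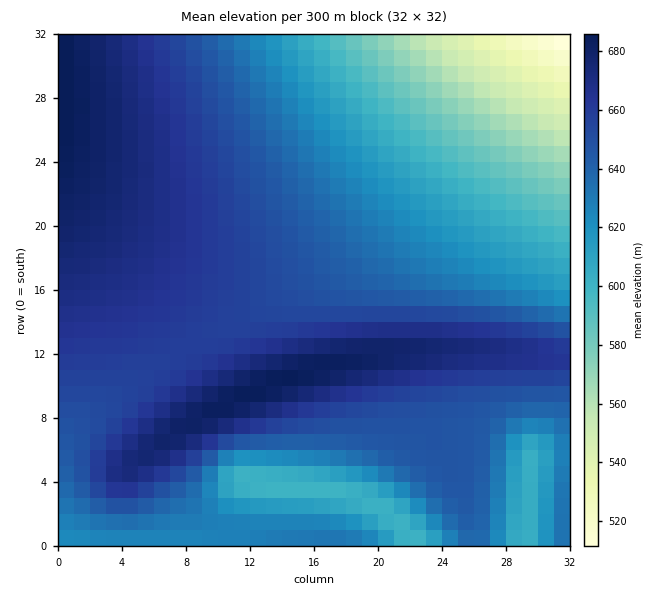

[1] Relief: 505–685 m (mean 635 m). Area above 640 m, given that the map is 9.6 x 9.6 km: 51.6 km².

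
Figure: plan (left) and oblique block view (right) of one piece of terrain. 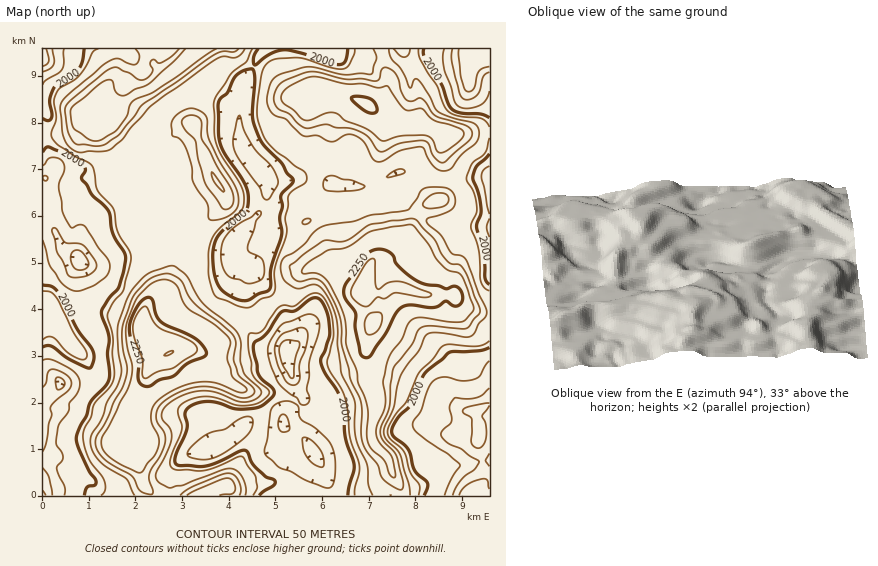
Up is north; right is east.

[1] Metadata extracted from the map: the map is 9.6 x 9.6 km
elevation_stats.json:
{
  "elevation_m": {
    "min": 1820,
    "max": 2350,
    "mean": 2070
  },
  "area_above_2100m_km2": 33.3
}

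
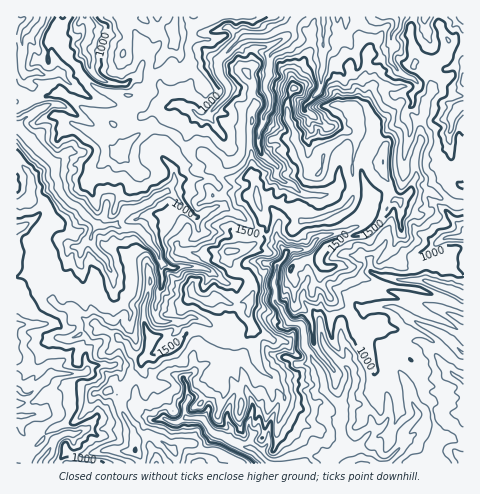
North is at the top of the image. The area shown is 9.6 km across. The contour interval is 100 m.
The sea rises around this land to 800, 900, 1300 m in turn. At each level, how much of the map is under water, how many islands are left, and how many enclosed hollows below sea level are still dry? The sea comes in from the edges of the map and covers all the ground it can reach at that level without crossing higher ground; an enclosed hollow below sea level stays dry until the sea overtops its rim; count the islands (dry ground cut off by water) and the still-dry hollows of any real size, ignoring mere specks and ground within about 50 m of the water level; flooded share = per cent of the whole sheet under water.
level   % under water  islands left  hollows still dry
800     12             0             0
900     24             0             0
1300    78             0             0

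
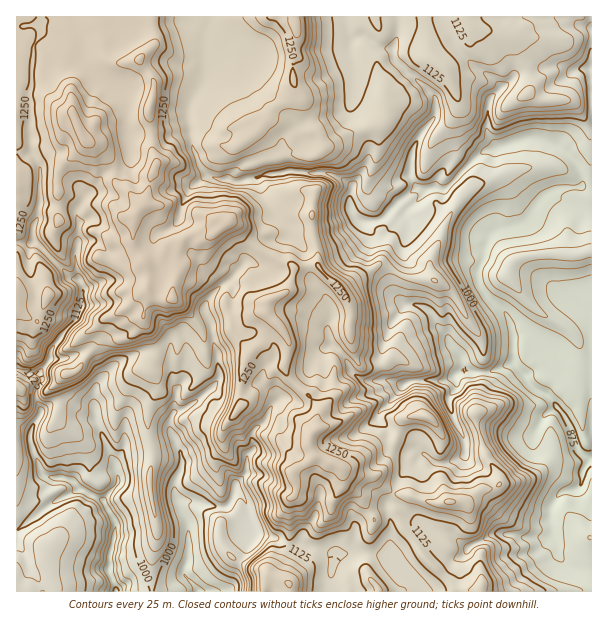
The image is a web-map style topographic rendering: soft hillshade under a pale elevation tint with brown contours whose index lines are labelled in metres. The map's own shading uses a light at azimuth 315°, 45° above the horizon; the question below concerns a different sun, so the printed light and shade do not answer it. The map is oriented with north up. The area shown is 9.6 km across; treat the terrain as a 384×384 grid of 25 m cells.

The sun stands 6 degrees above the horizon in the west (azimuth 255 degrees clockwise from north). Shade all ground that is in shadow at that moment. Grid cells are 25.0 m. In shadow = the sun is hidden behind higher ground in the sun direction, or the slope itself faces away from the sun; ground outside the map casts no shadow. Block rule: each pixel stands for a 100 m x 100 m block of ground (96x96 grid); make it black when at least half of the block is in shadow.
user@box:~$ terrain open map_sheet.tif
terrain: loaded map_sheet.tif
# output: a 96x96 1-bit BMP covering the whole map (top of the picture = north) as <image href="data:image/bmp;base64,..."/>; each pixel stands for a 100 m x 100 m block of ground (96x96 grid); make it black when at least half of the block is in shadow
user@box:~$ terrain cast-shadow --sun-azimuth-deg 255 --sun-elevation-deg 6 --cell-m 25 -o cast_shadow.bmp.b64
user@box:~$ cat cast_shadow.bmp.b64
<image width="96" height="96" href="data:image/bmp;base64,Qk2+BAAAAAAAAD4AAAAoAAAAYAAAAGAAAAABAAEAAAAAAIAEAAATCwAAEwsAAAIAAAAAAAAA////AAAAAAAAf4GMAAPgBwAD7+AAf8H8AAP4D8AD//wAf8H4AAP/H8AD//4Af8H4AD//HwED//5Af4H4AD//HgPH///AP4D4AD//AAfj//8AP4D8Dh/4AA5z//8AD4D8HhOAABxz//8AH8D8HgAACBD///4AH8D+PAIADAAH//wAH8D+OAMADgAH//wAH8D+OAMDDgAP//gAH8H/MALHjwAP/+AAH4H/AADHngAP//gAPwH/gADnngAP//5CPwH/EAHjvAAP//9h/wH+OAHx/DDAf/9444P8PAHh9zDAf/9/wcP8PAHh/4Hgf/9/AcP4OAHB/8Hwf/98A4H4JgAB//Hw//94A4H4BgAD///x///4AwH4DwAP//3h///wBwH4HwA///3z///wBwH4HwB///zz///wDkHwHwB///nz///wHkHwHwA//+H////wPkPgA4Af/gP///9wfEPgB8Af/gP3//84/AHgB8Ae/gfz//84/ADgA+AP/w////88vABgAfAP/5////98OABgAPgH/9////54GABiAvBj//////74PADxA4Hh///////8PADgQ4PH///////4PwDgw4fH//////gYH4DAwYfnv5///8AcH8DAwYfnfD/7+AAOBcCAwAP2f//7+AAeAAAAwAP8///z/AAfAAAAgAP8///z/AAfgAHAgAf8///j/gAHwAPhgAf8///H/gQP4AP5gA/8///P/gwP8AP7gB/8///P/DAH8AOPAB/4///f+OAH+AAfgB/w//+/+eAD+AAfkA/A//+/88AD+AA/8AeB//9/58Bj+AI/8APj//7/z4Dn/AAf+APn//3/j4Dn8AAf+APP////nwDn8AAP+AGf////jADv4AAHcAGf////gADu4AAG4AO/////gAD84gAA8Bu/////wAD54AAAcHo/////4ABx4AgAefg///3/8ABh4AwAO4A///3/8ABw4AwAB+A///3/8ADw4AxgD/g///z/4ABw8ABwD/x///x/wABw4ABwB/5///x/gAAw4AB7H/8///w/gAA4wAH/n/8///wfAAA44AP/n/4///8AAAA54BH//+A///8AAAA5wBD//+H///+AAAA4AAD///P///bAAAQ4AAD/+AAR/+ZgAAwwAGD/wAABh+AwABzgAPH/wAAD5+A8ADhAAfH/wAAH5+A/AABgAfH/gAAP5/AfwABgA/n/gAAP4/AfgABgB/n/AAAfw/gPAABgF/n/AAAfgfwOAAFgO/H/AAA/wfwPAAFgP/P/AAA/gP4fAANgP/P/AAA/gB4fAANgf+H/gAB/wB4fAAdAf+H/wAD/wD4/gA8Af8H/4AD/wDw/g88Af4H/4AH/4Ph/wfcAPgH/4AH/4fB/AP8AAAH/wAH/4+B+AD8AAAP/wAD/44B8AD8AAAf/wAD/5wBwAAMAAAf/AAH/5gBgAAcAAAH/AAH/7gAAAAcAAAH/AAH/8AAAAAcAAAH/AAH/8gAAAAcAAAH/gAH/8AAAAB8AAAH/AAH/8AAAAA8AAAH8AAH/+AAAAAE="/>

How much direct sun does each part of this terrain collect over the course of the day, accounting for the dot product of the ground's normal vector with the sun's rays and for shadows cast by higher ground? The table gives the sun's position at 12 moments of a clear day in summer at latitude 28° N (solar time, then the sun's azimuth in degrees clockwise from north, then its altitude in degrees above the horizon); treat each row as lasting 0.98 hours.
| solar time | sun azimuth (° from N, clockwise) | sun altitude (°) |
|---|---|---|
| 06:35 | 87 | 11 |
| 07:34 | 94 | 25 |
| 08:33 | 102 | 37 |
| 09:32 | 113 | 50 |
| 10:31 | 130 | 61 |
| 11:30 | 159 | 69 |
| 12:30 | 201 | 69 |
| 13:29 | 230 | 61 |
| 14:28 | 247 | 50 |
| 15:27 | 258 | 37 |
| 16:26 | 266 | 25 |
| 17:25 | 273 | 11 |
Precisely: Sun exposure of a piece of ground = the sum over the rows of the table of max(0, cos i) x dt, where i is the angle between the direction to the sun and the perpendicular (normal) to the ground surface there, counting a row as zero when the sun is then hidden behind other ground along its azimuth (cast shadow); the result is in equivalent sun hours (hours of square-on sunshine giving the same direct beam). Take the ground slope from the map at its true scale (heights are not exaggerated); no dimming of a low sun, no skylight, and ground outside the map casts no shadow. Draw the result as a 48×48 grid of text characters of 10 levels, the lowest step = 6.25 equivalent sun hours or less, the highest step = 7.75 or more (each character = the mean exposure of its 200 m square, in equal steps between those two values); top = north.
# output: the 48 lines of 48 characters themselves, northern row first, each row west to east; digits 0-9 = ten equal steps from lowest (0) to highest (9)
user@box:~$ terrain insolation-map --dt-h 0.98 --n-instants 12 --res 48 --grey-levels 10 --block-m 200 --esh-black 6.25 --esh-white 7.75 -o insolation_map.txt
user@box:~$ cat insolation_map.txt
777777777777677778888987466788777777877777777788
777777777776567778889877566688887777888877777656
777777777657667777788778676776777777788888888887
777777776677877777777768456777678776689888888998
777767788985577777777667766777757998767988877777
777635778876677777777677556777764698778796667656
776544567766677777766788666777777557877745775555
776554447756676777666788877777778866876469999986
777785566777666776677788865667778875897599999997
777887656787667777778887765578888747997799999988
777888766766446777788888876689888578988887667888
777779986765333788998888788888887588887655555688
667799997656784699988988878998887688865556777778
766789976568678556864100001878875898746788899988
866778877666653200025667655748888766478998888777
876887656766451111025777765657877665688998887777
776668877789866645556677644468777776788888877777
755876568888845778855677745445577766777887777666
857787777877567888976777743345567656667766555665
435864478877788988886445655442156457766643456667
661655887777777888878864533311534565567557899999
566377898887777888777777870036885562156677789999
666204655777778886665456787246789998225798778888
777773677788766856665688888733678999713689767777
778761136878987667777777887764563478852468976677
887740589887889566789746787675644568884467898767
998405998898878757777875777765536657887566788877
885069898898888868767886777876556655788666777887
884256888777888856678877765776676655678777877788
553257775687788856688886776487899876767656877778
000887867898787774678985466224576213420234688777
826988888988778643567888645764430004101000348887
945787778878885451688755667314503400124466666887
962777778878756643888565565587467850058888774587
636886678777587748974566678864578984047577766567
448998678777468878877767765324678888436225667657
648999878767647788555666753245677788756401457647
758999877767866788657557988665467754445610026775
754578765666767885754577898888866665433553367775
876654873565569985677457788888875444236888888755
878412157775366786576689868887889866777888877567
874466517776366633665699768787688899997888776766
745677744777465667666899889877887788997788777776
666777743668765666664588899888888677797235677777
677888753778876777520256778888888768762466767778
678777755788876788600334677765778866645444467788
778776416888757789756643677775577887665345445677
778777756677754888537876667787467788767665434567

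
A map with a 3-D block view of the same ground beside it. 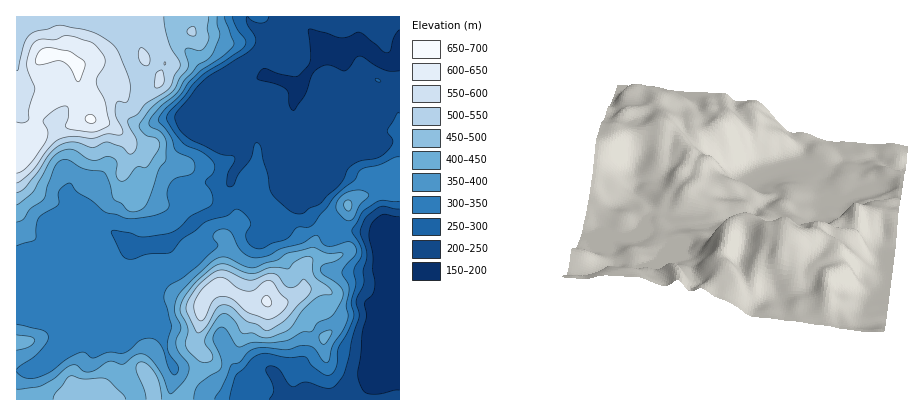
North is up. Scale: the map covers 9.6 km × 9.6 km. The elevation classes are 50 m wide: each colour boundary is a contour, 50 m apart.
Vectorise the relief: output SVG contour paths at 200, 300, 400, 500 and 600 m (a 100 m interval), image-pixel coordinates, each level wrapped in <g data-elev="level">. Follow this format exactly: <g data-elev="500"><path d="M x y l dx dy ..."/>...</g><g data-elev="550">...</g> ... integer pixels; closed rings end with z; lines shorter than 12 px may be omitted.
<g data-elev="200"><path d="M400 390l-22 4-12-1-6-7-2-12 4-42 4-16-2-13 8-9 3-8-2-16 0-16-4-18 1-8 4-7 8-6 4-1 14 3"/><path d="M400 71l-10 0-6-1-24-14-4 2-6 9-6 4-14-6-6 1-7 4-4 4-7 20-12 17-4-5-2-12-2-5-10-5-18-4-1-2 4-8 3-2 20 7 12 2 4-2 8-9 2-6-2-28 2-3 30 9 8-1 10-5 2 1 22 18 4 2 4-3 4-12 6-8"/></g><g data-elev="300"><path d="M229 400l7-24 16-18 8-4 8-1 20 4 16 0 3 1 5 8 12 8 4 1 5-3 4-8 1-16 10-16 6-16-3-14 5-18-2-14 7-12 1-6-2-6-7-12-1-4 10-18 14-9 6-3 18 1"/><path d="M400 157l-6 0-16 8-17 5-7 10-20 18-22 27-4 2-10 0-12 12-14 4-10 5-8 0-6-6-2-8 4-8 0-4-6-9-8-4-10 7-22 7-8 8-14 9-11 13-23 1-16 5-8-1-12-24 0-4 17 2 13 5 26-4 10-5 12-12 18-9 4-3 0-10-7-12 9-10 1-6-1-4-11-10-20-8-10-14-7-12 3-6 33-36 42-29 2-7-9-12-5-12"/></g><g data-elev="400"><path d="M194 400l1-10 3-5 20-14 3-3 0-10-8-18 1-6 4-6 4-1 4 2 10 16 4 2 12-5 20 1 16-3 14-8 10-1 6-9 14-7 10-14 1-9-5-8-16-10-2-6 4-4 14-4 5-6-15-1-16-6-24 6-10 7-24 8-9-2-19-9-8 1-6 4-30 28-6 10-1 12 6 16-5 12 0 6 3 6 9 12 1 4-4 12-13 14-4-2-5-16-9-13-6-7-6-2-8 2-10 8-15-2-13 8-6 2-6-1-8-6-4 0-6 3-12 11-12 7-26 3"/><path d="M16 350l14-3 5-7-5-3-14-2"/><path d="M322 344l2 0 2-2 6-8 0-4-6 1-6 3-1 4z"/><path d="M16 222l7-2 7-11 14-10 10-32 4-5 6-3 6 1 14 9 20 3 6 11 3 15 9 5 6 7 8 2 8-4 6-12 8-26 8-12-1-20-5-6-10-6-1-6 11-14 17-14 7-12 14-15 10-5 4-6 8-18-3-12 0-8"/><path d="M347 210l3 1 2-5 0-4-4-2-2 1-2 3 0 4z"/></g><g data-elev="500"><path d="M197 332l3 0 4-3 12-20 8-4 8 3 16 14 10 3 6 5 6 0 16-11 22-23 3-4 0-4-7-9-9 7-7 1-10-11-4-2-6 0-12 5-6 1-24-10-10 1-18 15-11 18 0 8z"/><path d="M16 193l6-2 4-5 26-34 12-9 12-1 16 6 16-6 14 5 8 7 4-2 3-6 0-6-8-14-1-6 10-6 8-11 22-14 12-23 0-5-11-19-4-14-1-12"/><path d="M190 36l4 0 2-2 0-5-2-3-4 2-3 2 1 4z"/></g><g data-elev="600"><path d="M266 306l4 1 2-3-2-6-4-3-2 2-2 3 0 4z"/><path d="M16 173l6-2 6-5 17-22 3-12-5-12 14-12 7-2 4 2 0 8-3 10 3 3 26 3 7-2 8-6-4-22-9-20 1-6 7-10 1-6-2-6-7-8-6-4-22-6-14 4-14-1-6 3-4 8-3 12 1 8 7 18-6 20 0 10-5 5-8-1"/></g>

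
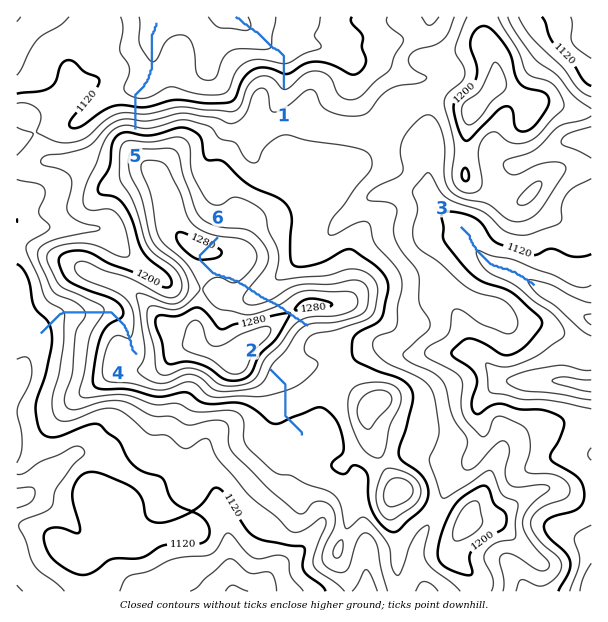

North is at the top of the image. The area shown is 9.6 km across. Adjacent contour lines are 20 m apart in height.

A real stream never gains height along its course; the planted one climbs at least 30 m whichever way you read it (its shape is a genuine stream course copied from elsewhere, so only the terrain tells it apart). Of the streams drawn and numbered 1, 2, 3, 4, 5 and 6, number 6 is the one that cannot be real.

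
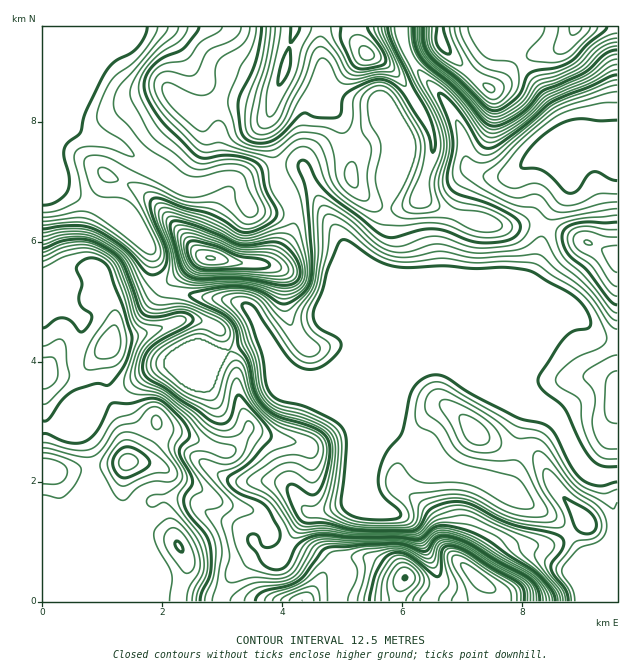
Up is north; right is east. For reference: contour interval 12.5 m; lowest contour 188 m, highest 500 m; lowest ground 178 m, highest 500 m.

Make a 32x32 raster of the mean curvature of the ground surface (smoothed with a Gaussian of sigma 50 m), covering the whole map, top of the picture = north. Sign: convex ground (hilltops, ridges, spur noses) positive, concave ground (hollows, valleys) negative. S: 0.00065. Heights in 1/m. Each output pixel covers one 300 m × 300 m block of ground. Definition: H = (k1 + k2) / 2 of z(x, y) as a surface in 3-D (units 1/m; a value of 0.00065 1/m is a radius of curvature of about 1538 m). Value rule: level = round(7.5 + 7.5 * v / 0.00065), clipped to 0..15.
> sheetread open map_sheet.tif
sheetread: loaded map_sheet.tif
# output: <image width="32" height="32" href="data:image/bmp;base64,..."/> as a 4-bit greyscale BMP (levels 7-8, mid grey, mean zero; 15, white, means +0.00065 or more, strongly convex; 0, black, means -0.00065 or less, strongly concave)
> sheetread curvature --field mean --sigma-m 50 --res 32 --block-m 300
<image width="32" height="32" href="data:image/bmp;base64,Qk12AgAAAAAAAHYAAAAoAAAAIAAAACAAAAABAAQAAAAAAAACAAATCwAAEwsAABAAAAAAAAAAAAAAABEREQAiIiIAMzMzAERERABVVVUAZmZmAHd3dwCIiIgAmZmZAKqqqgC7u7sAzMzMAN3d3QDu7u4A////AId3d3qEerzoZpp1d4vstHd3eYdox0ZSa3R891z9tyN3d3h3asd3ZHu8v9H/ghSFZ3eId42YZYiNuqpI5TirqJZ4d3h6VWeaFDAAB2enVUnWeHeGdzqqtkg3doiaU1SMlohmlmqYM1R7R2uFVVZo10a6iNu8NJd1jEZpd2ZnaqRmhVe4dWvJeb5meIdpqYp0imdmlpuna7vLV3aGa7mIZph3dnjqhH50U2d3eauGVmeJlnd4tTS7BGd3d2qmV3d3aaiHhTN1yydmd3dnZnd3mYmWirUWd5pFqWd3d3d3d3h4eGy6hDa1SMl3iHh3d3d4d3dots/f01p0d3iHd3d3d1h3h8M2UgBZVHeId3d3d3Vah3m0ZDETe8N3d3d3d3ZWe6mepUf////TZ2VVVVVWh3qM3HIJ/8q5llV6l3iIh3qqeIQjX7dCeKVGqXZ5vKeNuEVUZOxmUjijSKiZq8qIZnhmd2qzN3WLhJyGvGd2aWV3doqYRWRUqma7V2xFVWh2h3ipZWeYVHZHmXdOdIZXd4d4dmd2qZumVoh3TZOYRXd3doiHeKdq2XiYZ19RmoRGd3d5houXeLlZl2TLAs23NFZ3aIjJd3erZnYF4Ar9t4Zld3d4uHiFjIRsrzC/h4i6lXd3ZZiJhnuDffgO+Fd5u3SId3Vmd1V6ppmRH7R3dny5"/>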